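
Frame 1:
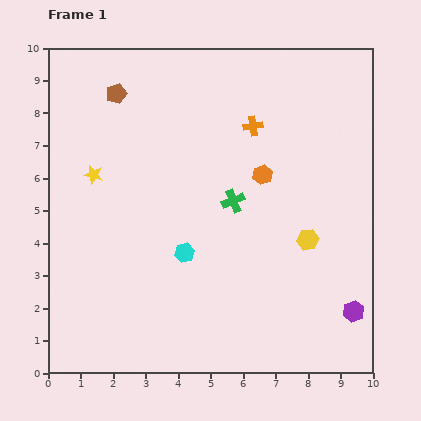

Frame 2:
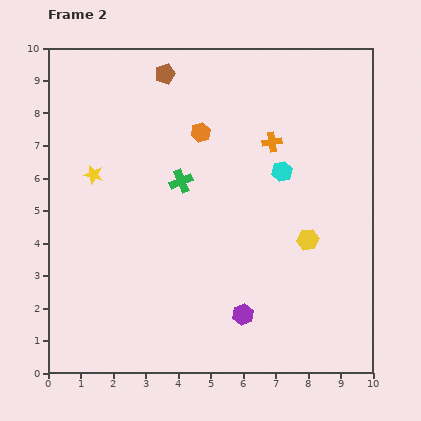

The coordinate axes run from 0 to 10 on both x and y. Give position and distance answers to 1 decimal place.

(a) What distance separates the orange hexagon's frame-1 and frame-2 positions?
2.3

The orange hexagon moved from (6.6, 6.1) to (4.7, 7.4), a distance of √(1.9² + 1.3²) ≈ 2.3.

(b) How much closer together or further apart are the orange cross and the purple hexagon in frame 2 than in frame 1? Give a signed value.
-1.1

Distance in frame 1: 6.5. Distance in frame 2: 5.4.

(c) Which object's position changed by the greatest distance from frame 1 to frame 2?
the cyan hexagon

(moved 3.9; next 3.4)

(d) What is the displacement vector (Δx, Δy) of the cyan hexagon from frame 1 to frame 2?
(3.0, 2.5)

The cyan hexagon was at (4.2, 3.7) in frame 1 and (7.2, 6.2) in frame 2.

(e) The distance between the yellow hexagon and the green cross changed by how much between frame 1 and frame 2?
+1.7

Distance in frame 1: 2.6. Distance in frame 2: 4.3.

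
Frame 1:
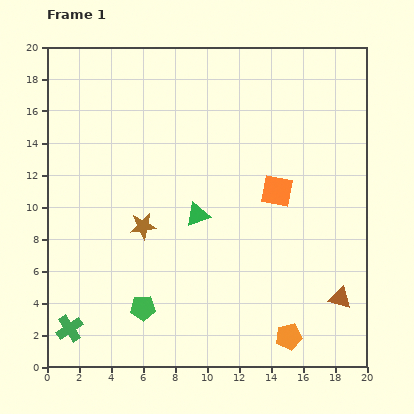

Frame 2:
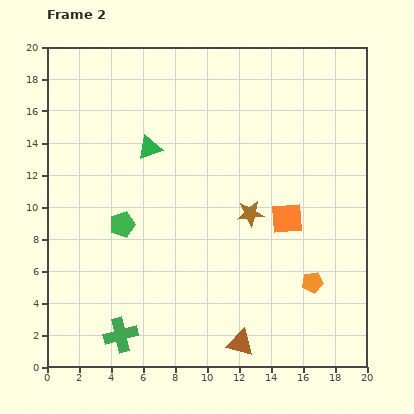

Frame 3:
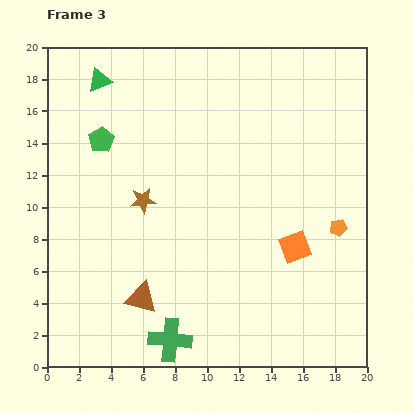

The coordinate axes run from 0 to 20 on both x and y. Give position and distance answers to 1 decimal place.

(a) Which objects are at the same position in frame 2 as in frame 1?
none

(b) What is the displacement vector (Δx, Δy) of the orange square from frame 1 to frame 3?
(1.1, -3.5)

The orange square was at (14.4, 11.0) in frame 1 and (15.5, 7.5) in frame 3.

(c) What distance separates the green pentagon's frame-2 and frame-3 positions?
5.5

The green pentagon moved from (4.7, 8.9) to (3.4, 14.2), a distance of √(1.3² + 5.3²) ≈ 5.5.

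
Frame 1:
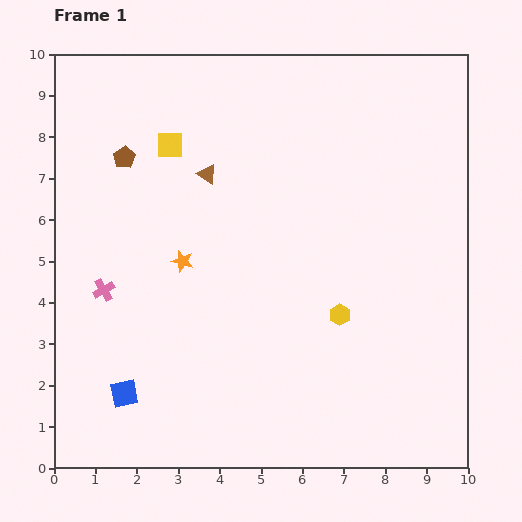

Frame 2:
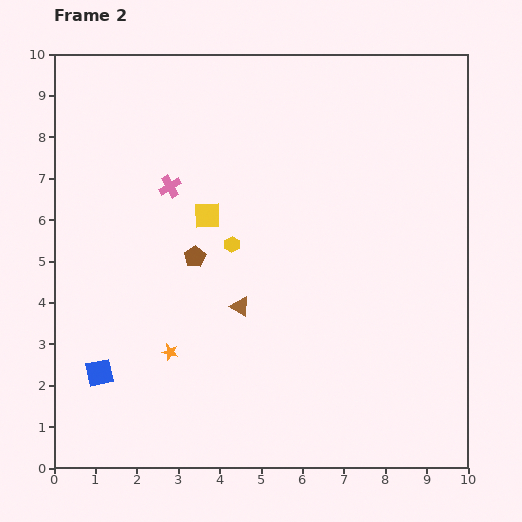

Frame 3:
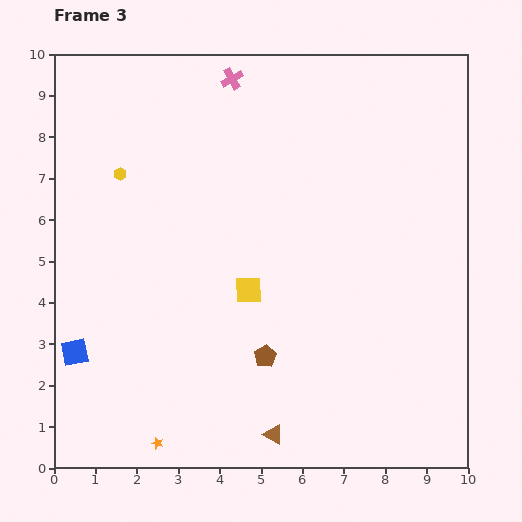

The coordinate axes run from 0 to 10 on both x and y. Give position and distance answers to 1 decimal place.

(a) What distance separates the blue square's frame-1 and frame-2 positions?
0.8

The blue square moved from (1.7, 1.8) to (1.1, 2.3), a distance of √(0.6² + 0.5²) ≈ 0.8.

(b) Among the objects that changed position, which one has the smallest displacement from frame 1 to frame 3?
the blue square

(moved 1.6)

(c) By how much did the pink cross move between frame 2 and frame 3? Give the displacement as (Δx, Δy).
(1.5, 2.6)

The pink cross was at (2.8, 6.8) in frame 2 and (4.3, 9.4) in frame 3.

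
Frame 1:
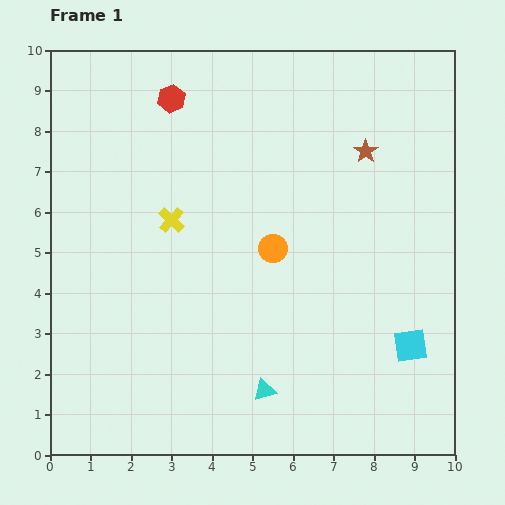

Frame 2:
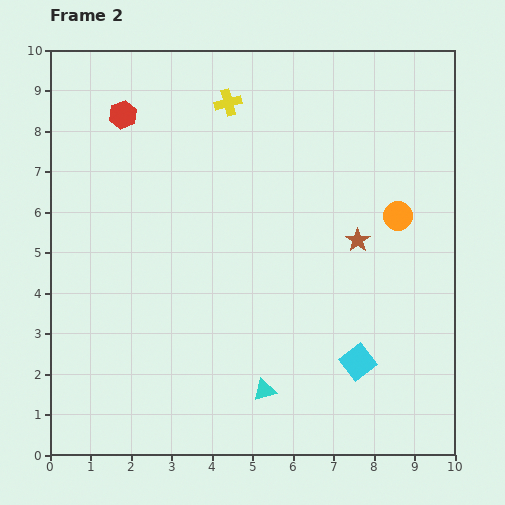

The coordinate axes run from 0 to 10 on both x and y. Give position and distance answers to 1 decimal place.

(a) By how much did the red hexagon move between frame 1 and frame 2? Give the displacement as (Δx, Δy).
(-1.2, -0.4)

The red hexagon was at (3.0, 8.8) in frame 1 and (1.8, 8.4) in frame 2.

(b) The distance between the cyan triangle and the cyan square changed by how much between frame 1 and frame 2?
-1.4

Distance in frame 1: 3.8. Distance in frame 2: 2.4.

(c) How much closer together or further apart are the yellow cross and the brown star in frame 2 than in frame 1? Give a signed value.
-0.4

Distance in frame 1: 5.1. Distance in frame 2: 4.7.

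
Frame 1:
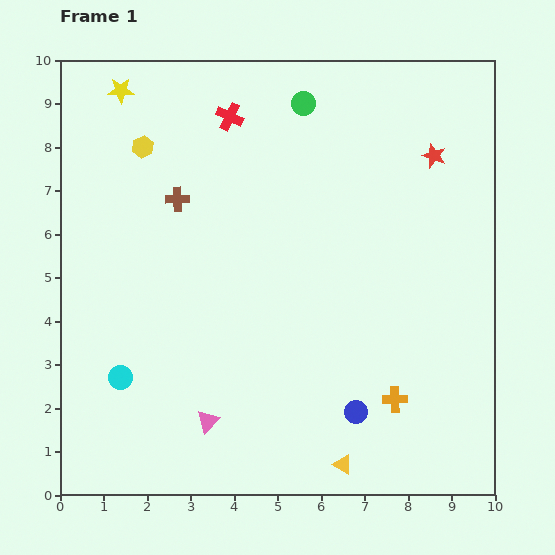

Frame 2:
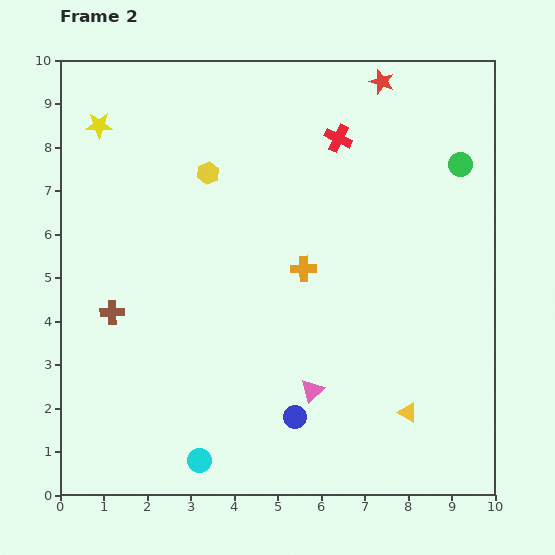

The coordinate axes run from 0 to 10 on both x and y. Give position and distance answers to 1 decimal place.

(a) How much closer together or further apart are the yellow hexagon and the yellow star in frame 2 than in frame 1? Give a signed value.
+1.3

Distance in frame 1: 1.4. Distance in frame 2: 2.7.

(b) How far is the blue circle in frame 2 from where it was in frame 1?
1.4

The blue circle moved from (6.8, 1.9) to (5.4, 1.8), a distance of √(1.4² + 0.1²) ≈ 1.4.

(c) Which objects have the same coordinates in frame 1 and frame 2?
none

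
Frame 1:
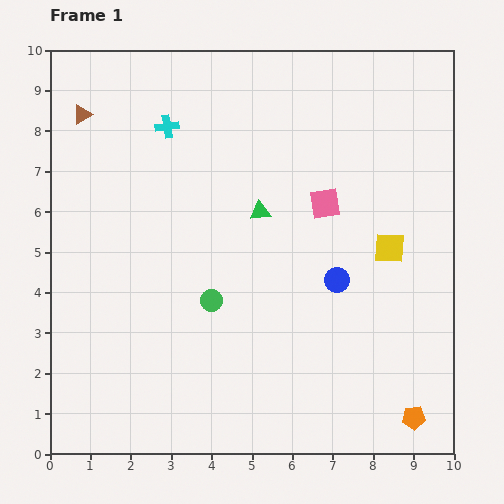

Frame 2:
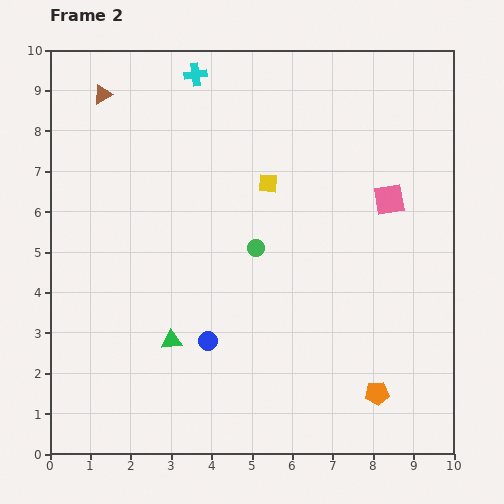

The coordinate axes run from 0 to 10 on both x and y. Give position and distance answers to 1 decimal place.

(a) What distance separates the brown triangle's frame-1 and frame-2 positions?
0.7

The brown triangle moved from (0.8, 8.4) to (1.3, 8.9), a distance of √(0.5² + 0.5²) ≈ 0.7.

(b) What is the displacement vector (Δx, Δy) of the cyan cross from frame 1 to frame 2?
(0.7, 1.3)

The cyan cross was at (2.9, 8.1) in frame 1 and (3.6, 9.4) in frame 2.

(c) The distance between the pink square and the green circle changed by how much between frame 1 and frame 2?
-0.2

Distance in frame 1: 3.7. Distance in frame 2: 3.5.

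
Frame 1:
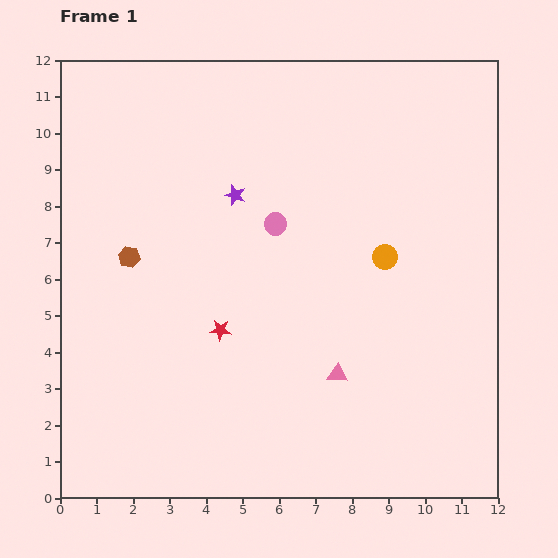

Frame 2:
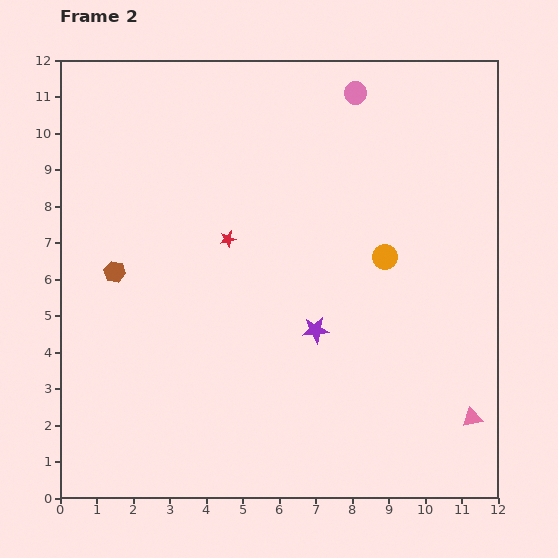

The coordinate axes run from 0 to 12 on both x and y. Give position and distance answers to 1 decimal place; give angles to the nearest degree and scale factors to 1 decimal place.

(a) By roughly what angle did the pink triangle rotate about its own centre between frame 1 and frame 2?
18° counter-clockwise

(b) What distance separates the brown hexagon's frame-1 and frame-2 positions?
0.6

The brown hexagon moved from (1.9, 6.6) to (1.5, 6.2), a distance of √(0.4² + 0.4²) ≈ 0.6.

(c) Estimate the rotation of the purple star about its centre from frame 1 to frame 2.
24° counter-clockwise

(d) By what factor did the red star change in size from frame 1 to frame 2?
0.8×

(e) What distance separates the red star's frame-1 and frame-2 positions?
2.5

The red star moved from (4.4, 4.6) to (4.6, 7.1), a distance of √(0.2² + 2.5²) ≈ 2.5.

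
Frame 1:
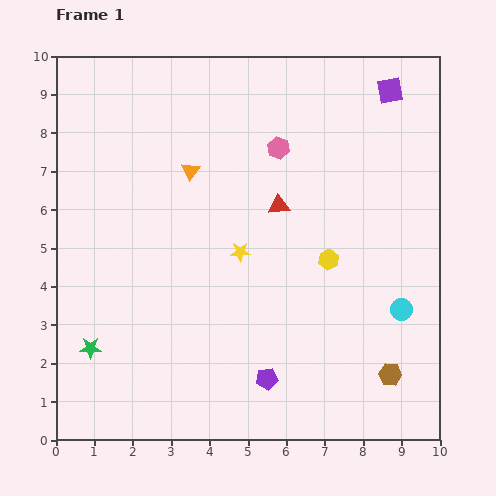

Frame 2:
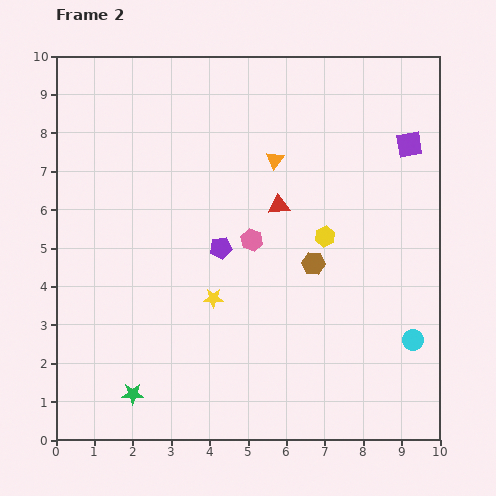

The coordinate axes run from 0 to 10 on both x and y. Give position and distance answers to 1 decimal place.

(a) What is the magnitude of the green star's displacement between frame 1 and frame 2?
1.6

The green star moved from (0.9, 2.4) to (2.0, 1.2), a distance of √(1.1² + 1.2²) ≈ 1.6.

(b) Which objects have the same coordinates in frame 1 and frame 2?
the red triangle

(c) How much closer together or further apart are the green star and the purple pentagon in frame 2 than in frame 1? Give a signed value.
-0.3

Distance in frame 1: 4.7. Distance in frame 2: 4.4.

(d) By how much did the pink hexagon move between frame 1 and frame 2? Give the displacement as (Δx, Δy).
(-0.7, -2.4)

The pink hexagon was at (5.8, 7.6) in frame 1 and (5.1, 5.2) in frame 2.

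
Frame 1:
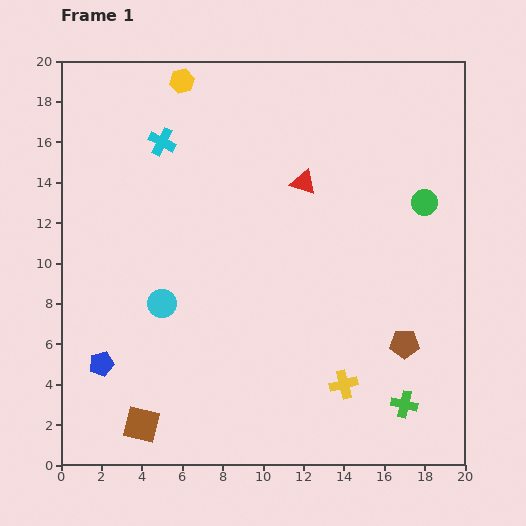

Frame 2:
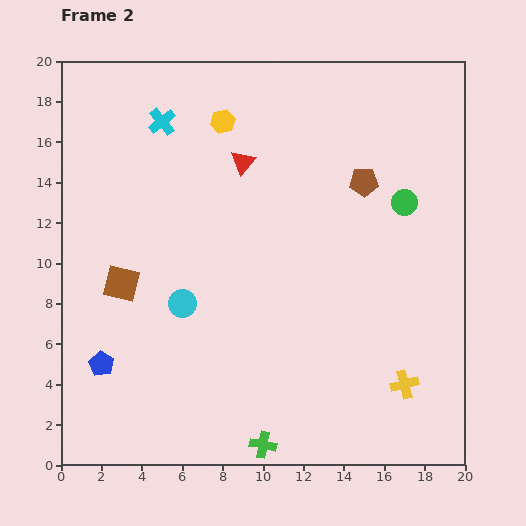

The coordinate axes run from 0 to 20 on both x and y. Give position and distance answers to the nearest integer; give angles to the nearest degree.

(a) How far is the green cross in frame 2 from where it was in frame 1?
7

The green cross moved from (17, 3) to (10, 1), a distance of √(7² + 2²) ≈ 7.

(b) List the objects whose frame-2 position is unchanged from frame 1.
the blue pentagon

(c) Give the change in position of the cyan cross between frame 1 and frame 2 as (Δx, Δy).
(0, 1)

The cyan cross was at (5, 16) in frame 1 and (5, 17) in frame 2.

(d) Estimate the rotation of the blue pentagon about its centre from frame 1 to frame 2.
26° counter-clockwise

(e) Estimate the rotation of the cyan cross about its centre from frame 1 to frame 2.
25° clockwise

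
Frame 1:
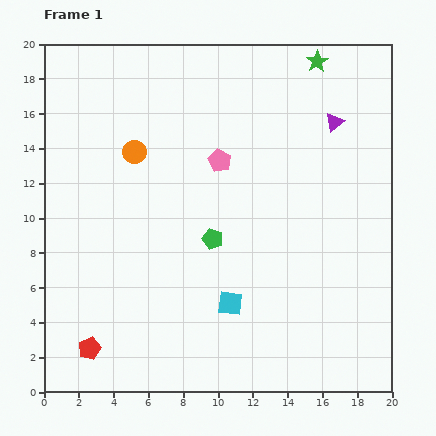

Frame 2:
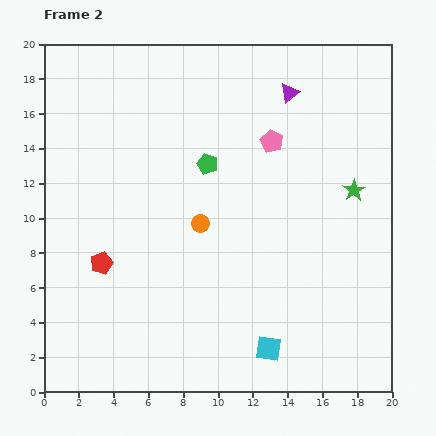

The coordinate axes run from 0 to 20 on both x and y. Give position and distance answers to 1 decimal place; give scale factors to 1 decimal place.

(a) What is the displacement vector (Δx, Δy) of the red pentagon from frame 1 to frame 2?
(0.7, 4.9)

The red pentagon was at (2.6, 2.5) in frame 1 and (3.3, 7.4) in frame 2.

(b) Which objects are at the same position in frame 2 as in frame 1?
none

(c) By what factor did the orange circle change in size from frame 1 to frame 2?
0.8×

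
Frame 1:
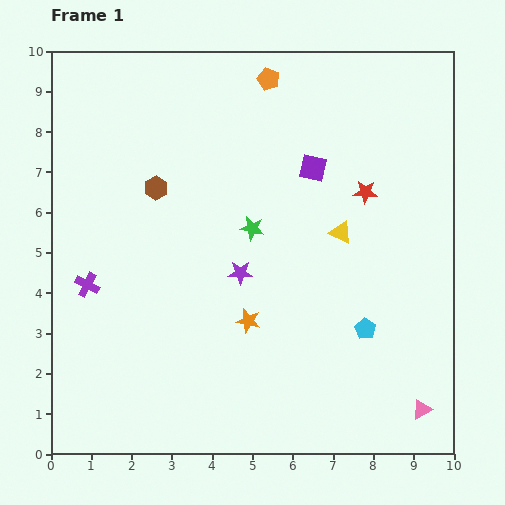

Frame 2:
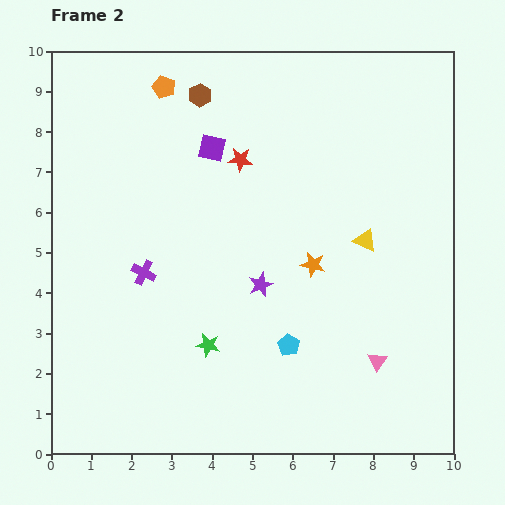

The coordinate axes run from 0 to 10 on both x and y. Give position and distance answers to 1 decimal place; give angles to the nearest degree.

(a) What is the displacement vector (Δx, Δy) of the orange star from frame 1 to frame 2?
(1.6, 1.4)

The orange star was at (4.9, 3.3) in frame 1 and (6.5, 4.7) in frame 2.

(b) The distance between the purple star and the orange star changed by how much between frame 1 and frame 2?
+0.2

Distance in frame 1: 1.2. Distance in frame 2: 1.4.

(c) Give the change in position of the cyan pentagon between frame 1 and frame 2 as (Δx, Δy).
(-1.9, -0.4)

The cyan pentagon was at (7.8, 3.1) in frame 1 and (5.9, 2.7) in frame 2.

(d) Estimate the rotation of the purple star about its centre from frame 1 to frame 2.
22° counter-clockwise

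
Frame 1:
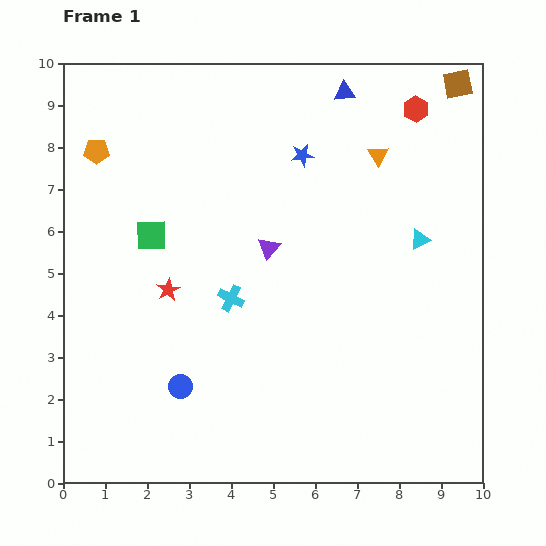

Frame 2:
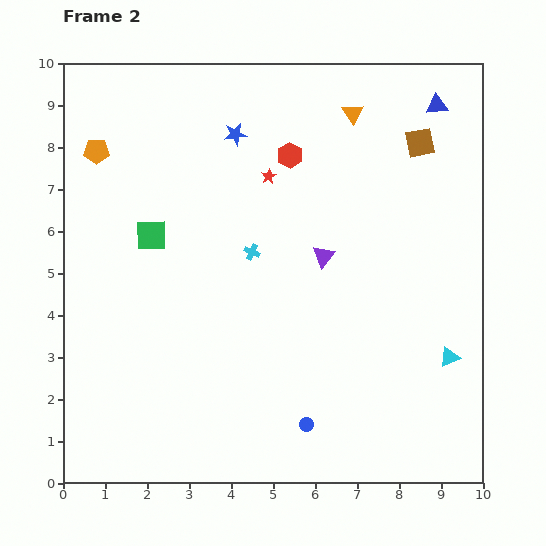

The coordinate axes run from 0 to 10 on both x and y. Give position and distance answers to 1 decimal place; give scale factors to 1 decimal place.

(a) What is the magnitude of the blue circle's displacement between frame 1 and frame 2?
3.1

The blue circle moved from (2.8, 2.3) to (5.8, 1.4), a distance of √(3.0² + 0.9²) ≈ 3.1.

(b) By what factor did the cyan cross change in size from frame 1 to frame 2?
0.6×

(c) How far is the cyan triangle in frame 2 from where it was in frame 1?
2.9

The cyan triangle moved from (8.5, 5.8) to (9.2, 3.0), a distance of √(0.7² + 2.8²) ≈ 2.9.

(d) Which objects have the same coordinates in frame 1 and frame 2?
the orange pentagon, the green square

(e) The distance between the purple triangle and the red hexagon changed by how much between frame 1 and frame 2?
-2.3

Distance in frame 1: 4.8. Distance in frame 2: 2.5.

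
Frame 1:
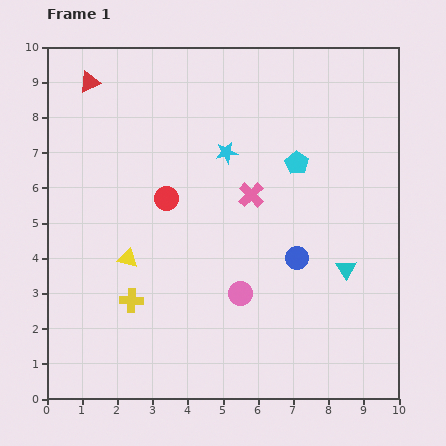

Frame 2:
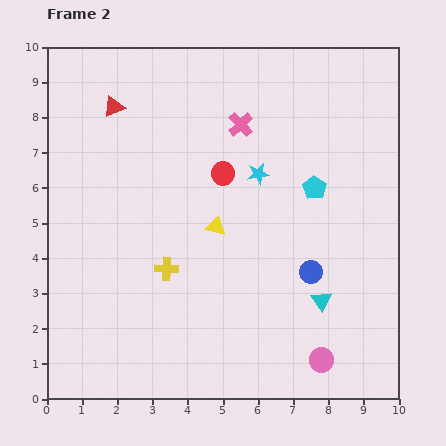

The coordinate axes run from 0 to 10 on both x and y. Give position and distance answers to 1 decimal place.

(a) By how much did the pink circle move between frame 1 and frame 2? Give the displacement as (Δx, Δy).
(2.3, -1.9)

The pink circle was at (5.5, 3.0) in frame 1 and (7.8, 1.1) in frame 2.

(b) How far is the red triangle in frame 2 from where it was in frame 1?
1.0

The red triangle moved from (1.2, 9.0) to (1.9, 8.3), a distance of √(0.7² + 0.7²) ≈ 1.0.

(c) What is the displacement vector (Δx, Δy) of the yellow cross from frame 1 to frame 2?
(1.0, 0.9)

The yellow cross was at (2.4, 2.8) in frame 1 and (3.4, 3.7) in frame 2.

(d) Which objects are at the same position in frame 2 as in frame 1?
none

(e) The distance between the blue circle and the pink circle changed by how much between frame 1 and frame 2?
+0.6

Distance in frame 1: 1.9. Distance in frame 2: 2.5.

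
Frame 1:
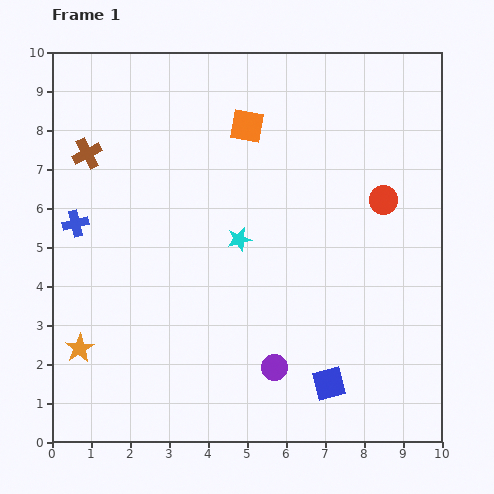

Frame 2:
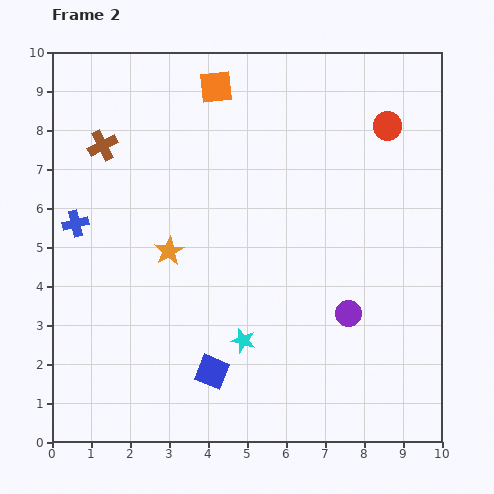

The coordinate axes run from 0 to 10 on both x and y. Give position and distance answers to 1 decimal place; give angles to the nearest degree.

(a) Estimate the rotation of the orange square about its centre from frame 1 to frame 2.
16° counter-clockwise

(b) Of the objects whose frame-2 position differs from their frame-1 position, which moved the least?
the brown cross

(moved 0.4)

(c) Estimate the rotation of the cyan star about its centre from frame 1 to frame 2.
30° clockwise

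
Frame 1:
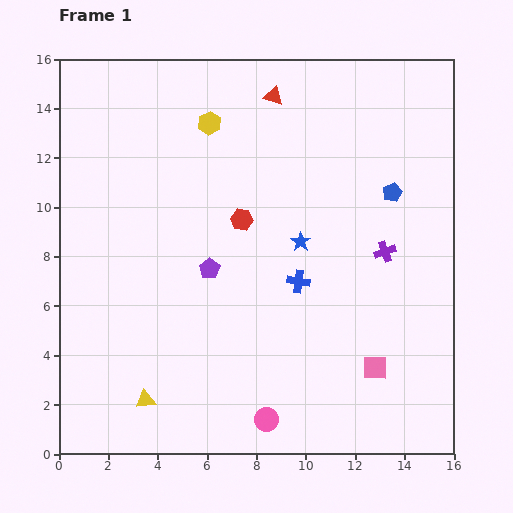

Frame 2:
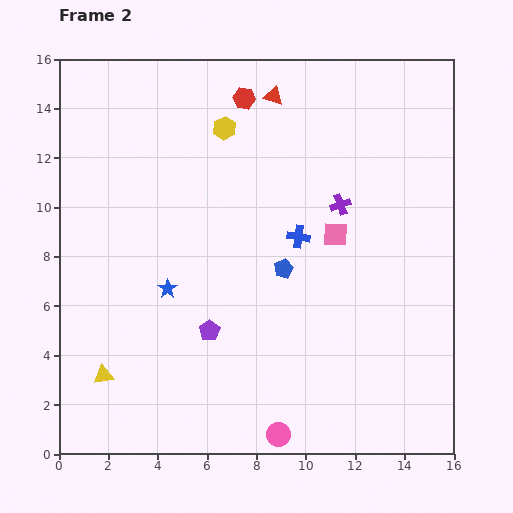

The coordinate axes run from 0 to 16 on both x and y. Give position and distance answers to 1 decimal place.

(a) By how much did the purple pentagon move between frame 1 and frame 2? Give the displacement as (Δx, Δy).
(0.0, -2.5)

The purple pentagon was at (6.1, 7.5) in frame 1 and (6.1, 5.0) in frame 2.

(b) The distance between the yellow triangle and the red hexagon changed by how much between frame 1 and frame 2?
+4.3

Distance in frame 1: 8.3. Distance in frame 2: 12.6.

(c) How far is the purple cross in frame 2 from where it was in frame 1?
2.6

The purple cross moved from (13.2, 8.2) to (11.4, 10.1), a distance of √(1.8² + 1.9²) ≈ 2.6.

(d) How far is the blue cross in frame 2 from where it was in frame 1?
1.8

The blue cross moved from (9.7, 7.0) to (9.7, 8.8), a distance of √(0.0² + 1.8²) ≈ 1.8.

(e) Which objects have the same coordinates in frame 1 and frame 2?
the red triangle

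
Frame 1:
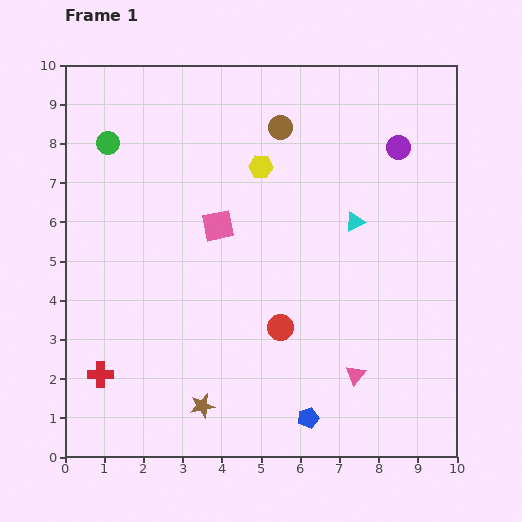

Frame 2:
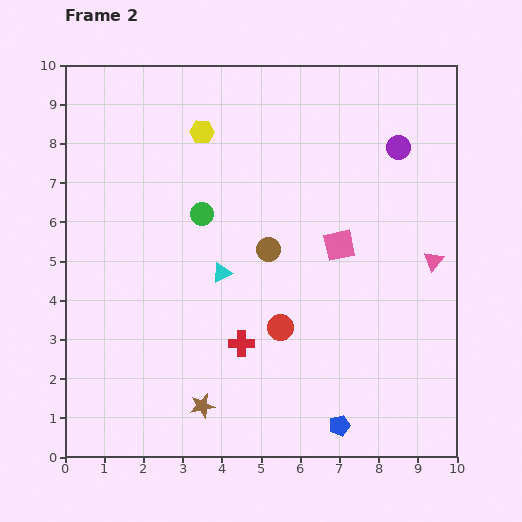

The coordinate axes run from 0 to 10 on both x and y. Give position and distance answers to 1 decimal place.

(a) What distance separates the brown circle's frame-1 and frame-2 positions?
3.1

The brown circle moved from (5.5, 8.4) to (5.2, 5.3), a distance of √(0.3² + 3.1²) ≈ 3.1.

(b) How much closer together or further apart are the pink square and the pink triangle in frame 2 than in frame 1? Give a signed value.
-2.8

Distance in frame 1: 5.2. Distance in frame 2: 2.4.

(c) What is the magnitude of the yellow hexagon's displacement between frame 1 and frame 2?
1.7

The yellow hexagon moved from (5.0, 7.4) to (3.5, 8.3), a distance of √(1.5² + 0.9²) ≈ 1.7.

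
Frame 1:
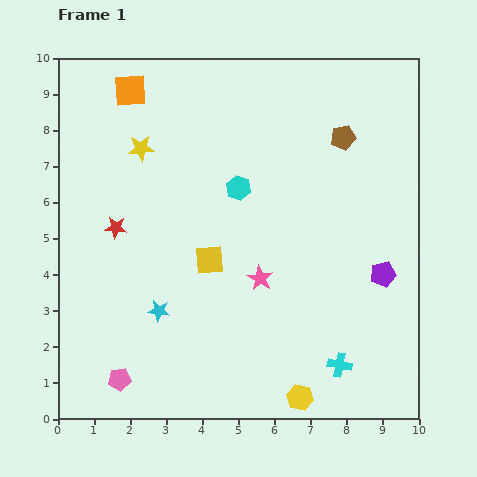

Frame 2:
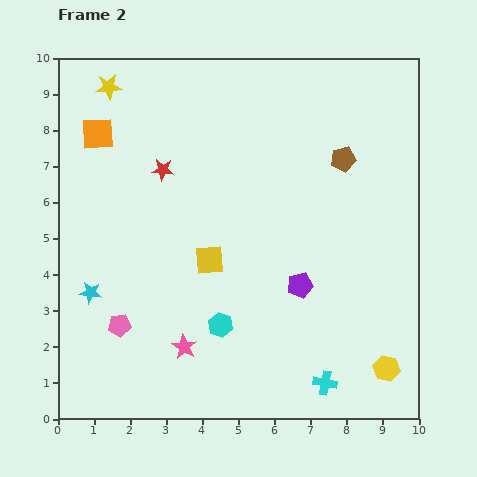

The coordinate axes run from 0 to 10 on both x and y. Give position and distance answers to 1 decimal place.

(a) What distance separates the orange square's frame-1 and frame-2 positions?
1.5

The orange square moved from (2.0, 9.1) to (1.1, 7.9), a distance of √(0.9² + 1.2²) ≈ 1.5.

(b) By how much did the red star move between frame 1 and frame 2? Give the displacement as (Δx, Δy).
(1.3, 1.6)

The red star was at (1.6, 5.3) in frame 1 and (2.9, 6.9) in frame 2.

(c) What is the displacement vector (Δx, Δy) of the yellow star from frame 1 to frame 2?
(-0.9, 1.7)

The yellow star was at (2.3, 7.5) in frame 1 and (1.4, 9.2) in frame 2.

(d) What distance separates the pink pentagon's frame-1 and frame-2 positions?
1.5

The pink pentagon moved from (1.7, 1.1) to (1.7, 2.6), a distance of √(0.0² + 1.5²) ≈ 1.5.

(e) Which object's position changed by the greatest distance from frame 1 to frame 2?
the cyan hexagon

(moved 3.8; next 2.8)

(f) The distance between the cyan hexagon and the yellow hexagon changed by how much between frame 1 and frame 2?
-1.2

Distance in frame 1: 6.0. Distance in frame 2: 4.8.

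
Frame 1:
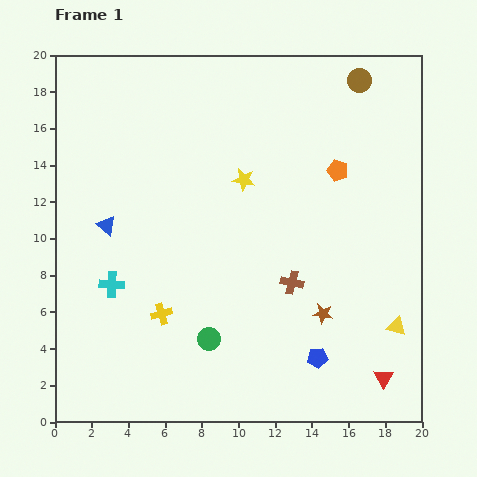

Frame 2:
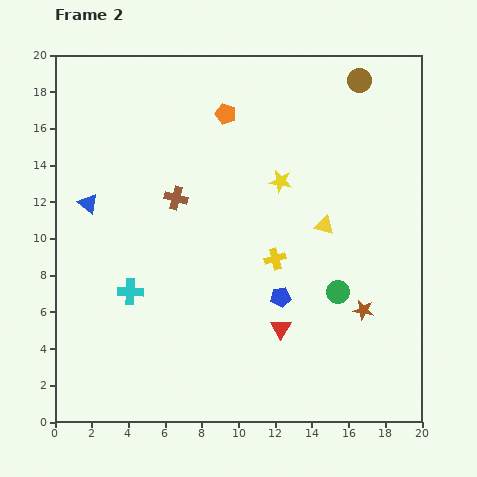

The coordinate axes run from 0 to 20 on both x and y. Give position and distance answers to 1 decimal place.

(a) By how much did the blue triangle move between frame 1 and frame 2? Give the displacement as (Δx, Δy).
(-1.0, 1.2)

The blue triangle was at (2.8, 10.7) in frame 1 and (1.8, 11.9) in frame 2.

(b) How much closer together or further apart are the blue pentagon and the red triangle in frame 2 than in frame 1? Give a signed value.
-2.1

Distance in frame 1: 3.8. Distance in frame 2: 1.7.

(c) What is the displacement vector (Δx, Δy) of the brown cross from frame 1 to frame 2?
(-6.3, 4.6)

The brown cross was at (12.9, 7.6) in frame 1 and (6.6, 12.2) in frame 2.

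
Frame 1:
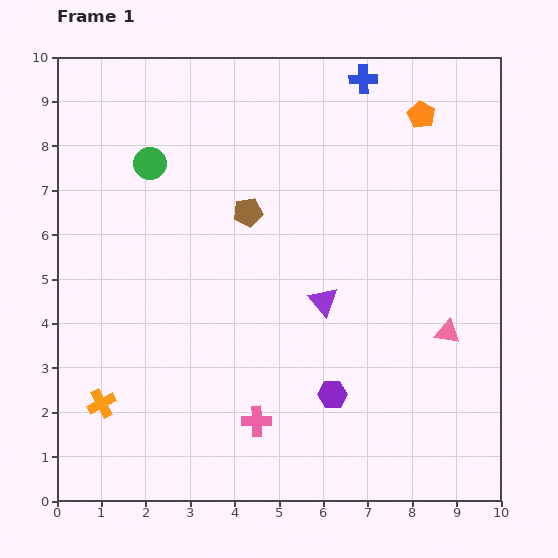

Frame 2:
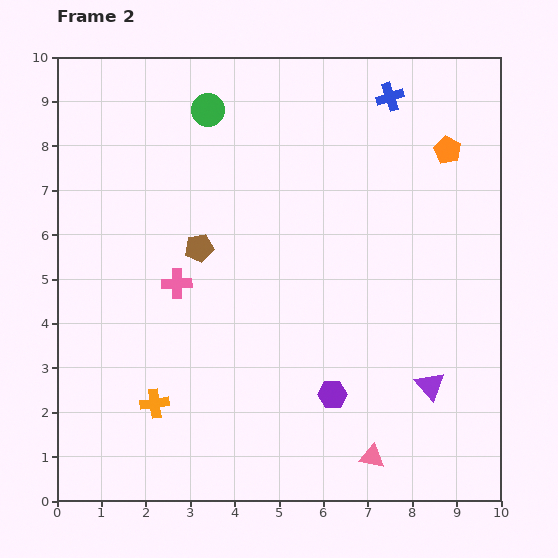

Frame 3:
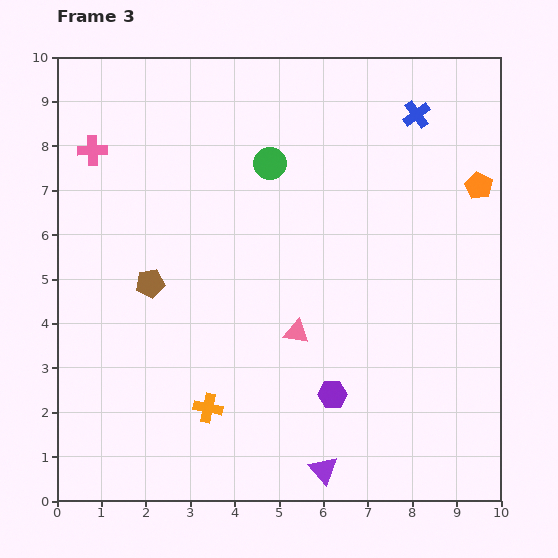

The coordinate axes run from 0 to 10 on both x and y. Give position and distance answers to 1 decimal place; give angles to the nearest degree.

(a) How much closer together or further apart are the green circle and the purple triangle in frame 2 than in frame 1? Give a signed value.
+3.0

Distance in frame 1: 5.0. Distance in frame 2: 8.0.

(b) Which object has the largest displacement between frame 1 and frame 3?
the pink cross

(moved 7.1; next 3.8)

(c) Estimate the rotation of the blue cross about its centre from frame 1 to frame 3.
34° counter-clockwise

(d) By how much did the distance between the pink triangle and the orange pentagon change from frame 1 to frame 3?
+0.4

Distance in frame 1: 4.9. Distance in frame 3: 5.3.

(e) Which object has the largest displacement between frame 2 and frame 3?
the pink cross

(moved 3.6; next 3.3)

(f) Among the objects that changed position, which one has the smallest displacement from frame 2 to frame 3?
the blue cross

(moved 0.7)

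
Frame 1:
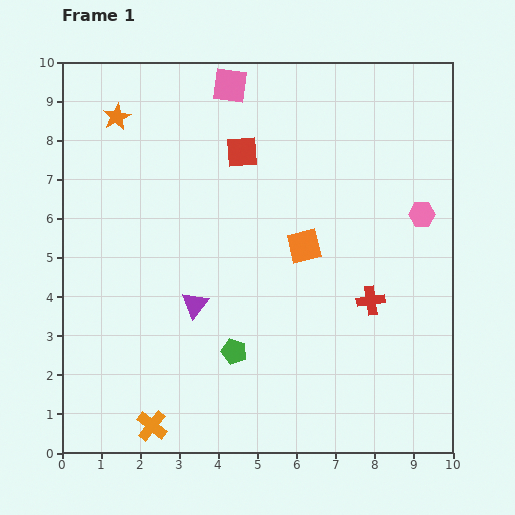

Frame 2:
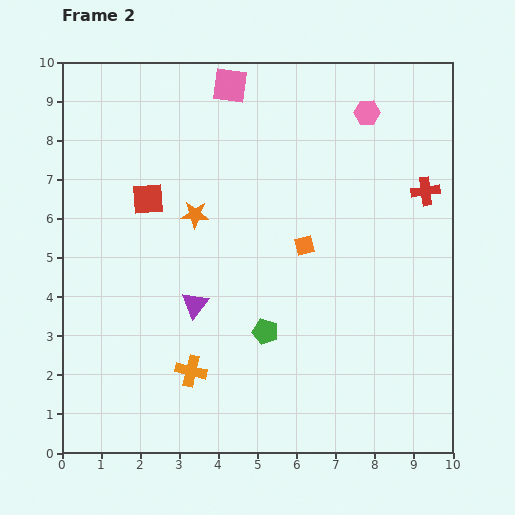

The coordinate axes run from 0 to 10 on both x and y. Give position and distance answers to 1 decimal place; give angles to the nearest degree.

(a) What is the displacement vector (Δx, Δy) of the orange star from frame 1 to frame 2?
(2.0, -2.5)

The orange star was at (1.4, 8.6) in frame 1 and (3.4, 6.1) in frame 2.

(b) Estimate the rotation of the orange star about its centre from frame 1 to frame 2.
30° clockwise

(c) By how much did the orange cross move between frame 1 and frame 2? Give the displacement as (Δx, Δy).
(1.0, 1.4)

The orange cross was at (2.3, 0.7) in frame 1 and (3.3, 2.1) in frame 2.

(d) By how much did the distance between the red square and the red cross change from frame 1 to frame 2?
+2.1

Distance in frame 1: 5.0. Distance in frame 2: 7.1.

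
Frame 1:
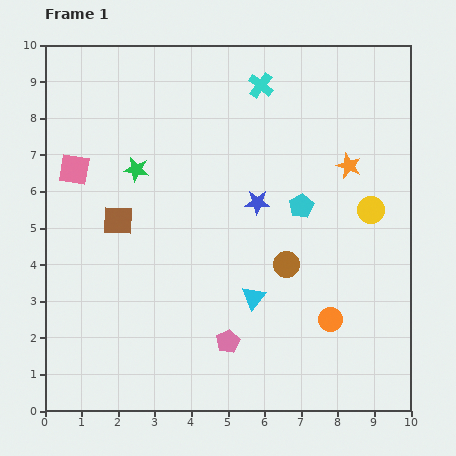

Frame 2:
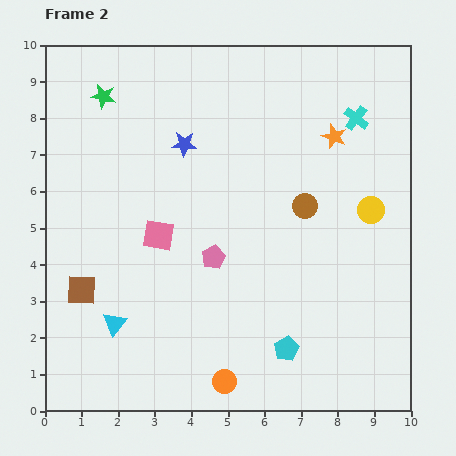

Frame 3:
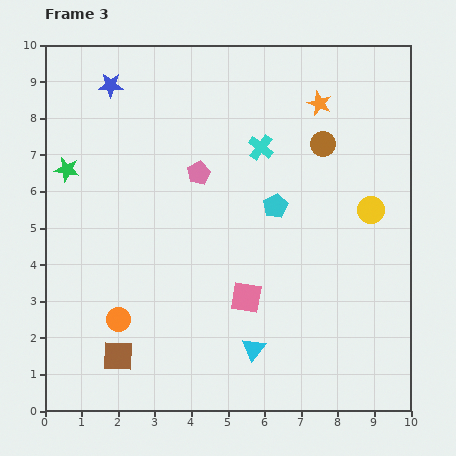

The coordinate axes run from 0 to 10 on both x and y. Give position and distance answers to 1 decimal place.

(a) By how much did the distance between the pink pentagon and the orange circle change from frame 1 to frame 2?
+0.5

Distance in frame 1: 2.9. Distance in frame 2: 3.4.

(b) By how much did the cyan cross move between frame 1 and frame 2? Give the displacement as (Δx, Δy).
(2.6, -0.9)

The cyan cross was at (5.9, 8.9) in frame 1 and (8.5, 8.0) in frame 2.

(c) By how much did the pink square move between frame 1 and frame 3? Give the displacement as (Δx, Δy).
(4.7, -3.5)

The pink square was at (0.8, 6.6) in frame 1 and (5.5, 3.1) in frame 3.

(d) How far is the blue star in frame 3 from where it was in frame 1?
5.1

The blue star moved from (5.8, 5.7) to (1.8, 8.9), a distance of √(4.0² + 3.2²) ≈ 5.1.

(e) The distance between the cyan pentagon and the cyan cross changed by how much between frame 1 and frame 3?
-1.9

Distance in frame 1: 3.5. Distance in frame 3: 1.6.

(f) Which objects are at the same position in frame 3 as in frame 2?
the yellow circle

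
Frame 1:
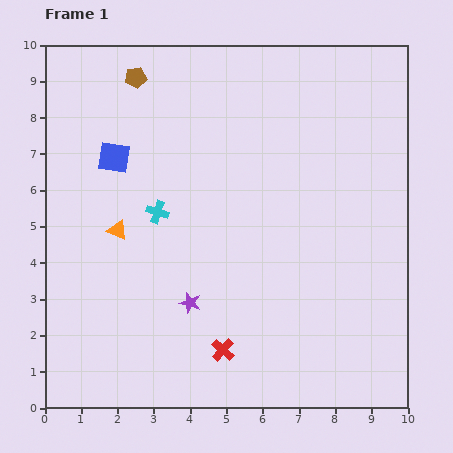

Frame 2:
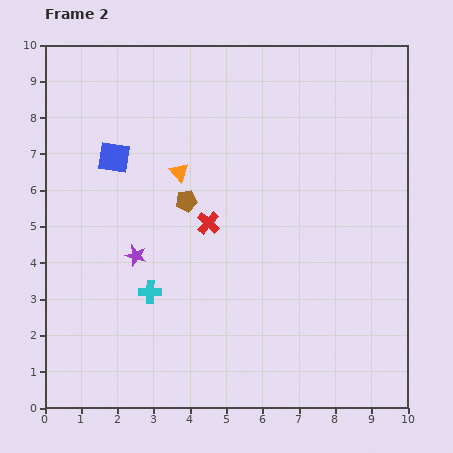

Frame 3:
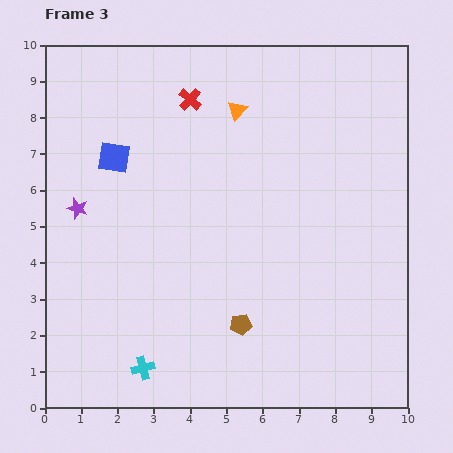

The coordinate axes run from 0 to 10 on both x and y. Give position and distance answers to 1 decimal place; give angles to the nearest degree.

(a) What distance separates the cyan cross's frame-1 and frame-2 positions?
2.2

The cyan cross moved from (3.1, 5.4) to (2.9, 3.2), a distance of √(0.2² + 2.2²) ≈ 2.2.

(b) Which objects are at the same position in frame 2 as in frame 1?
the blue square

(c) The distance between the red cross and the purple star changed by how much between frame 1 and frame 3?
+2.7

Distance in frame 1: 1.6. Distance in frame 3: 4.3.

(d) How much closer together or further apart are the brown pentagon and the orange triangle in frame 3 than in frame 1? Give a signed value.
+1.7

Distance in frame 1: 4.2. Distance in frame 3: 5.9.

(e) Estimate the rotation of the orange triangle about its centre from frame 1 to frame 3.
50° clockwise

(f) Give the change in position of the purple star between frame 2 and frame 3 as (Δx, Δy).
(-1.6, 1.3)

The purple star was at (2.5, 4.2) in frame 2 and (0.9, 5.5) in frame 3.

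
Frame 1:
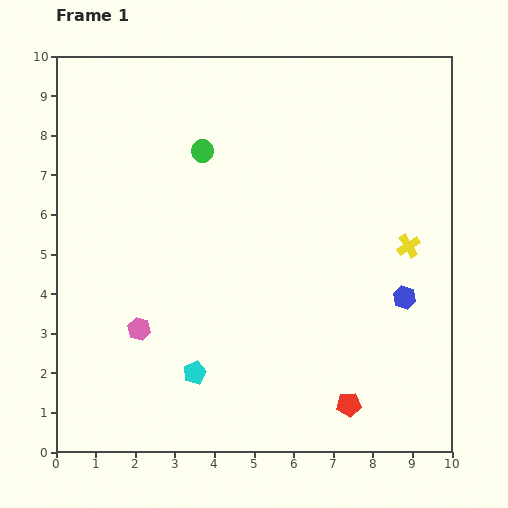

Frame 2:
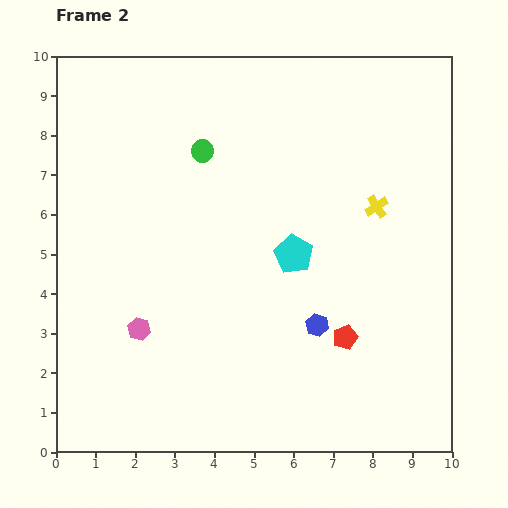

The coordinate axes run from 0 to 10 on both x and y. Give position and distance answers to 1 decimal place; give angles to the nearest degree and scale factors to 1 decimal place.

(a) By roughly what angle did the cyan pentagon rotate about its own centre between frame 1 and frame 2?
21° counter-clockwise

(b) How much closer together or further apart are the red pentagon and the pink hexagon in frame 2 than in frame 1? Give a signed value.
-0.4

Distance in frame 1: 5.6. Distance in frame 2: 5.2.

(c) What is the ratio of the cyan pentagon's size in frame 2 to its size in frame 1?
1.7×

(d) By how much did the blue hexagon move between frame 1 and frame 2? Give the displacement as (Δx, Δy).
(-2.2, -0.7)

The blue hexagon was at (8.8, 3.9) in frame 1 and (6.6, 3.2) in frame 2.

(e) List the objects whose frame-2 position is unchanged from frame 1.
the green circle, the pink hexagon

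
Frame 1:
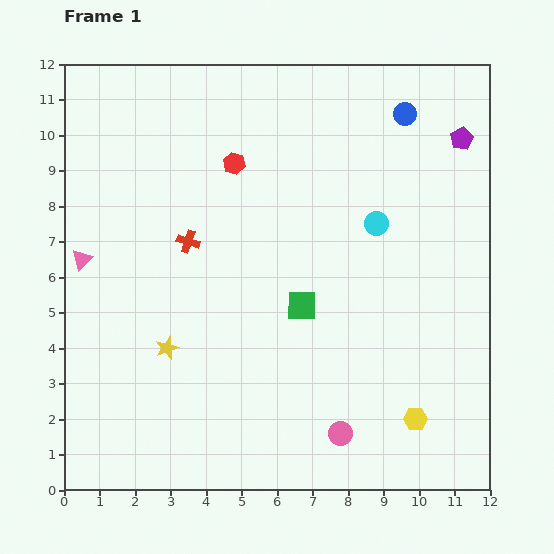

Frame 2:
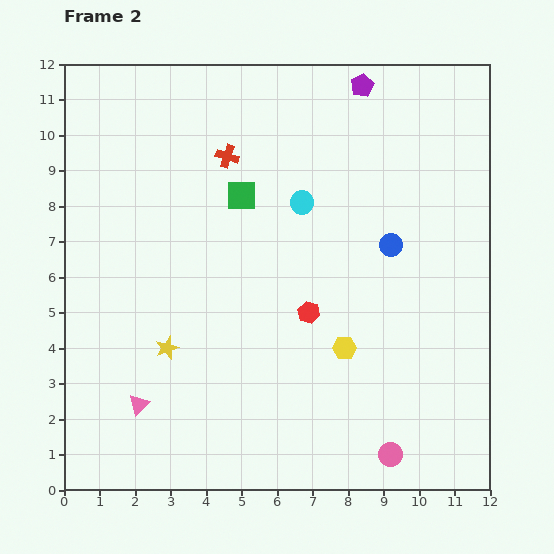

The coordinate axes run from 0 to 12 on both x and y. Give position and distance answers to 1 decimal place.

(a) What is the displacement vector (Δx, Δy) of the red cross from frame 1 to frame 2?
(1.1, 2.4)

The red cross was at (3.5, 7.0) in frame 1 and (4.6, 9.4) in frame 2.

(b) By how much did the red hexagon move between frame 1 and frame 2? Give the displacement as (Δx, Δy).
(2.1, -4.2)

The red hexagon was at (4.8, 9.2) in frame 1 and (6.9, 5.0) in frame 2.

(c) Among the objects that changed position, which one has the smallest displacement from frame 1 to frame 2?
the pink circle

(moved 1.5)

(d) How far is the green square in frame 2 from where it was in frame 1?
3.5

The green square moved from (6.7, 5.2) to (5.0, 8.3), a distance of √(1.7² + 3.1²) ≈ 3.5.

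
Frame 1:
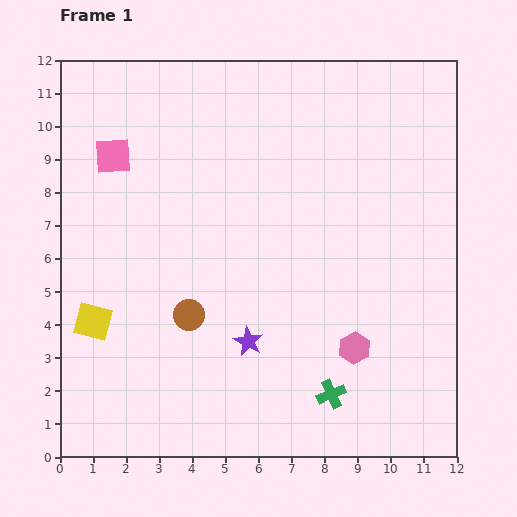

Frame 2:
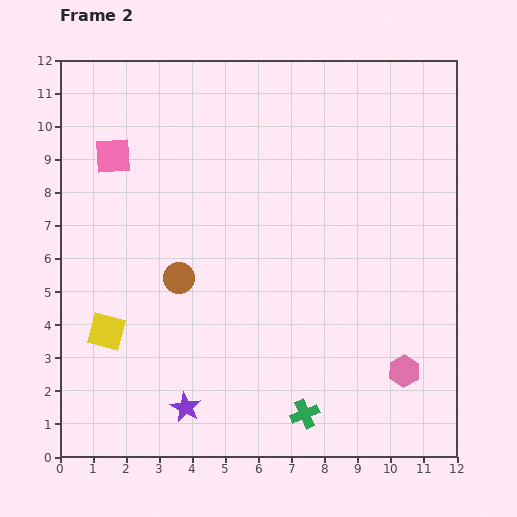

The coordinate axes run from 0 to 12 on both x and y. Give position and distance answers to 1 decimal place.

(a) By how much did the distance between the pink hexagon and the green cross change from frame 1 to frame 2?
+1.7

Distance in frame 1: 1.6. Distance in frame 2: 3.3.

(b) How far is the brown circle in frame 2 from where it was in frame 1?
1.1

The brown circle moved from (3.9, 4.3) to (3.6, 5.4), a distance of √(0.3² + 1.1²) ≈ 1.1.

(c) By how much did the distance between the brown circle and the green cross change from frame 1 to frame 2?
+0.7

Distance in frame 1: 4.9. Distance in frame 2: 5.6.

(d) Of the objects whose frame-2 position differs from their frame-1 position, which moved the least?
the yellow square

(moved 0.5)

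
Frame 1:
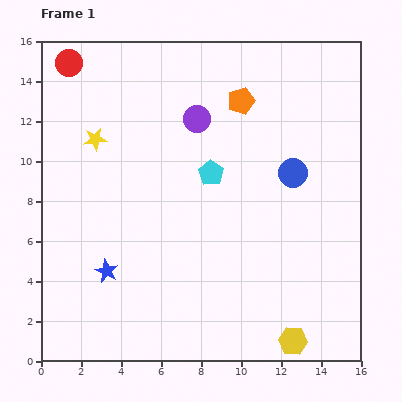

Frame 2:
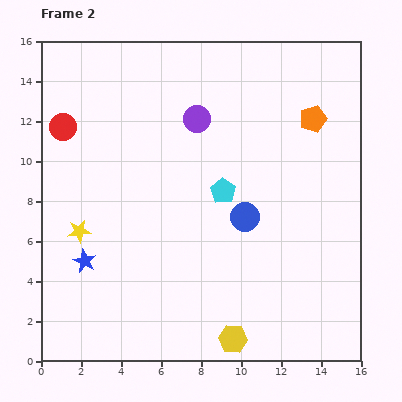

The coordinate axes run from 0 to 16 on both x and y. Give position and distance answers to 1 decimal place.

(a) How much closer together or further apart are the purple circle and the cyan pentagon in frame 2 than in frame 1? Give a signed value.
+1.0

Distance in frame 1: 2.8. Distance in frame 2: 3.8.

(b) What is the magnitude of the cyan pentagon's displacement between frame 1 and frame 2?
1.1

The cyan pentagon moved from (8.5, 9.4) to (9.1, 8.5), a distance of √(0.6² + 0.9²) ≈ 1.1.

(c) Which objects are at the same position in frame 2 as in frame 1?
the purple circle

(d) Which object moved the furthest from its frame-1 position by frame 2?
the yellow star

(moved 4.7; next 3.7)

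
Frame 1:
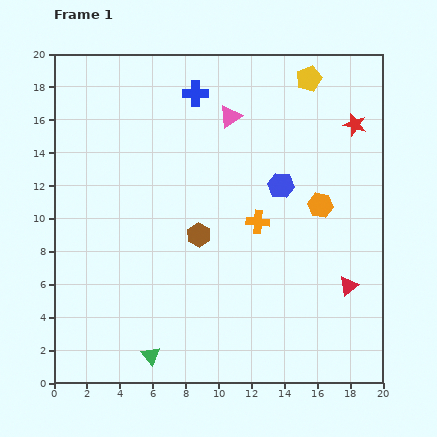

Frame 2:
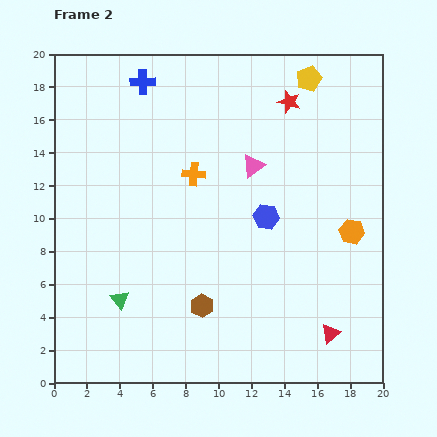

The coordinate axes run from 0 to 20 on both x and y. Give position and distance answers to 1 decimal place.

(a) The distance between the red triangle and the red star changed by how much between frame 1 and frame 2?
+4.5

Distance in frame 1: 9.8. Distance in frame 2: 14.3.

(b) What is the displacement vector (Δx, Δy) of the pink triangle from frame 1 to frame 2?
(1.4, -3.0)

The pink triangle was at (10.7, 16.2) in frame 1 and (12.1, 13.2) in frame 2.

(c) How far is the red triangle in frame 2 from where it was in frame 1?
3.1

The red triangle moved from (17.9, 5.9) to (16.8, 3.0), a distance of √(1.1² + 2.9²) ≈ 3.1.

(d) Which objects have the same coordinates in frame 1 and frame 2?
the yellow pentagon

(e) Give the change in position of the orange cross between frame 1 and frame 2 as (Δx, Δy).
(-3.9, 2.9)

The orange cross was at (12.4, 9.8) in frame 1 and (8.5, 12.7) in frame 2.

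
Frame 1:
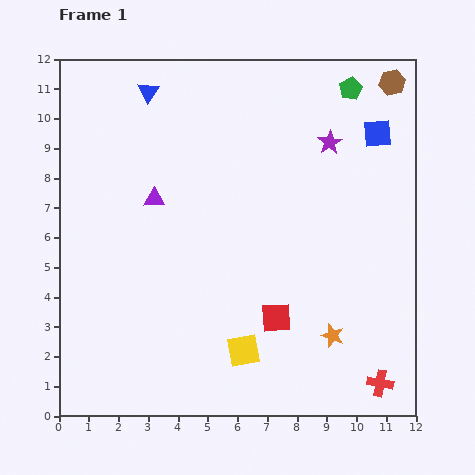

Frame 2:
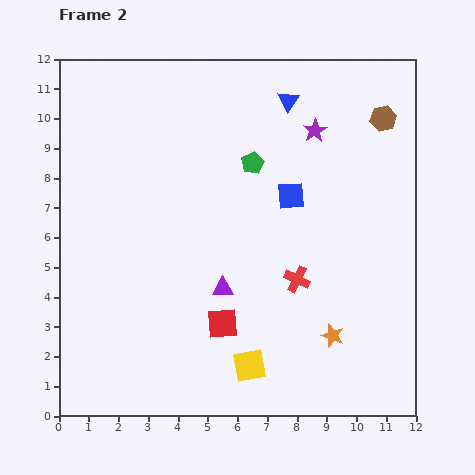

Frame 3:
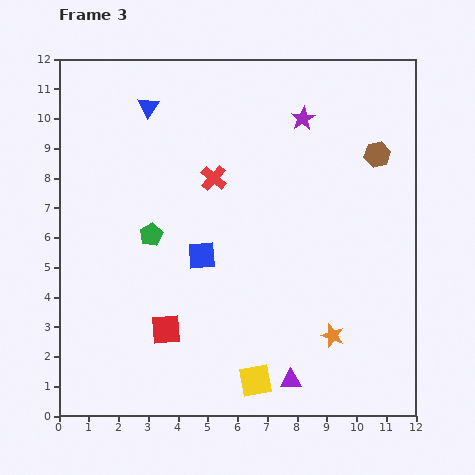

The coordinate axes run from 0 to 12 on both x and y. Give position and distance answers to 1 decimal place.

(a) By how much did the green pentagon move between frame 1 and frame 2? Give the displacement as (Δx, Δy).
(-3.3, -2.5)

The green pentagon was at (9.8, 11.0) in frame 1 and (6.5, 8.5) in frame 2.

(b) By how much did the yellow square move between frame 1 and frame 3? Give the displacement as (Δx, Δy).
(0.4, -1.0)

The yellow square was at (6.2, 2.2) in frame 1 and (6.6, 1.2) in frame 3.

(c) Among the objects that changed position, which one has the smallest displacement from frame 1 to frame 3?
the blue triangle

(moved 0.5)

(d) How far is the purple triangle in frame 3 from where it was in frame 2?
3.9

The purple triangle moved from (5.5, 4.3) to (7.8, 1.2), a distance of √(2.3² + 3.1²) ≈ 3.9.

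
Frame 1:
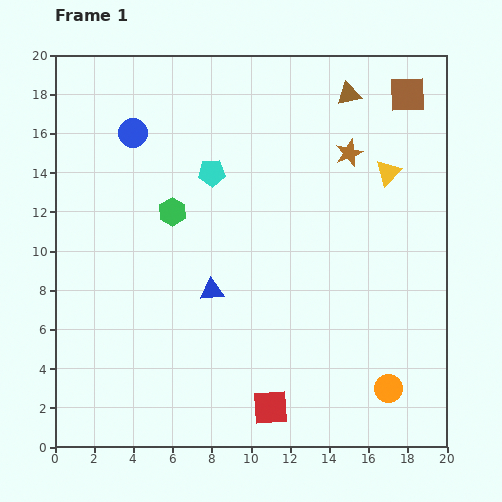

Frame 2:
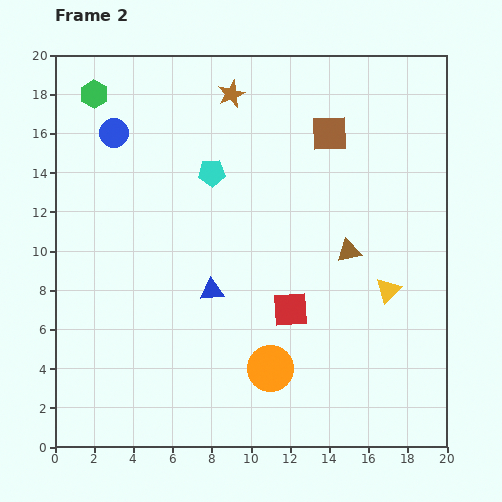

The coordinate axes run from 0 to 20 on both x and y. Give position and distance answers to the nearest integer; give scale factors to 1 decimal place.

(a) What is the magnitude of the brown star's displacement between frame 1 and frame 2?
7

The brown star moved from (15, 15) to (9, 18), a distance of √(6² + 3²) ≈ 7.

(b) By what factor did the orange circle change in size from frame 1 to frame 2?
1.6×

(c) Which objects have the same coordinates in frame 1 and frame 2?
the blue triangle, the cyan pentagon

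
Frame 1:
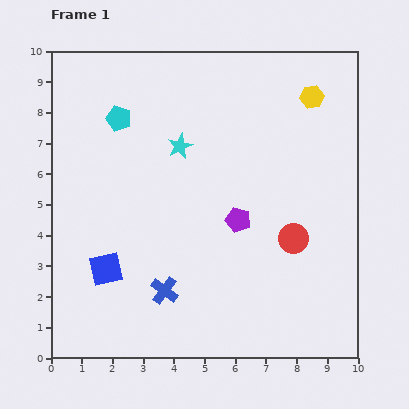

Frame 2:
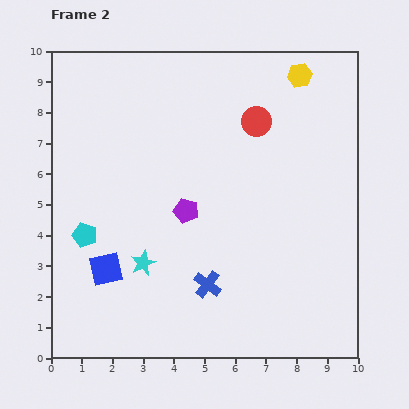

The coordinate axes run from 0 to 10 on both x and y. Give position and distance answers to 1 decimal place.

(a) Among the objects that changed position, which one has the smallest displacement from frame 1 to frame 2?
the yellow hexagon

(moved 0.8)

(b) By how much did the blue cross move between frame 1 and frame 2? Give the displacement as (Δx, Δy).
(1.4, 0.2)

The blue cross was at (3.7, 2.2) in frame 1 and (5.1, 2.4) in frame 2.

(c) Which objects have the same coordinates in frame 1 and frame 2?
the blue square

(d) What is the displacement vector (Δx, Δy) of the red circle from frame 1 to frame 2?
(-1.2, 3.8)

The red circle was at (7.9, 3.9) in frame 1 and (6.7, 7.7) in frame 2.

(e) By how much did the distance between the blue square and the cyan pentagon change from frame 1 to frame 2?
-3.6

Distance in frame 1: 4.9. Distance in frame 2: 1.3.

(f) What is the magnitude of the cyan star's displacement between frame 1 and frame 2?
4.0

The cyan star moved from (4.2, 6.9) to (3.0, 3.1), a distance of √(1.2² + 3.8²) ≈ 4.0.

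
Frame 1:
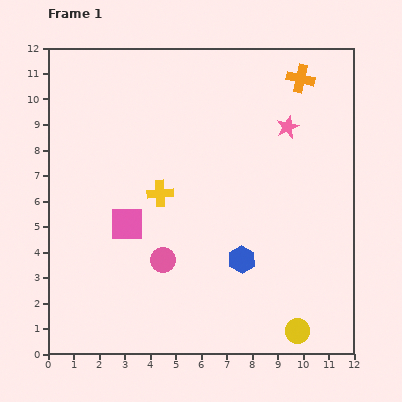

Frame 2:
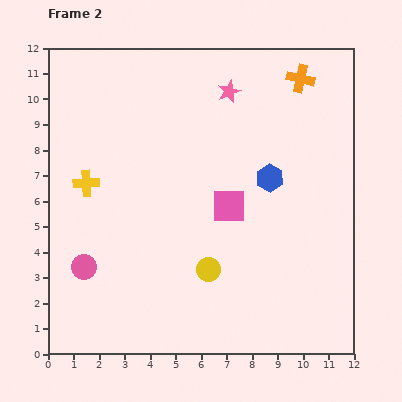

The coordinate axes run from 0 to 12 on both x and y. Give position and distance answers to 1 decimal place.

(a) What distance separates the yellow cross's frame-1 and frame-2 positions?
2.9

The yellow cross moved from (4.4, 6.3) to (1.5, 6.7), a distance of √(2.9² + 0.4²) ≈ 2.9.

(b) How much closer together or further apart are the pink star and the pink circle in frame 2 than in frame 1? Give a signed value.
+1.8

Distance in frame 1: 7.1. Distance in frame 2: 8.9.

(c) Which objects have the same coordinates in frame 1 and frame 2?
the orange cross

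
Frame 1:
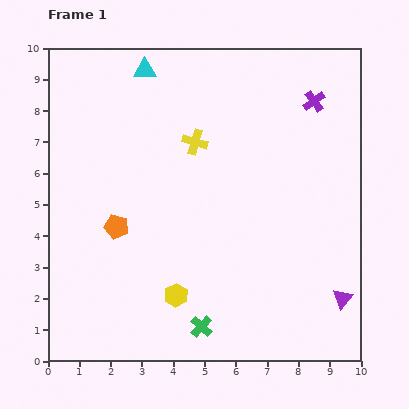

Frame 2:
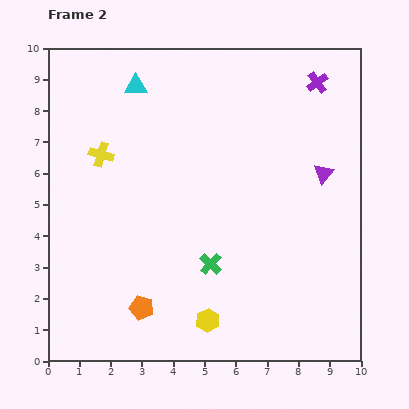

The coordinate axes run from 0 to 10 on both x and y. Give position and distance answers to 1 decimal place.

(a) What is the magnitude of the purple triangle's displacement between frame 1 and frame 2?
4.0

The purple triangle moved from (9.4, 2.0) to (8.8, 6.0), a distance of √(0.6² + 4.0²) ≈ 4.0.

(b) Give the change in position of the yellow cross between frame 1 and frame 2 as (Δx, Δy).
(-3.0, -0.4)

The yellow cross was at (4.7, 7.0) in frame 1 and (1.7, 6.6) in frame 2.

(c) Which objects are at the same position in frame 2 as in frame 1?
none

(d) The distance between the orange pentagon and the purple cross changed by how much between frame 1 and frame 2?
+1.6

Distance in frame 1: 7.5. Distance in frame 2: 9.1.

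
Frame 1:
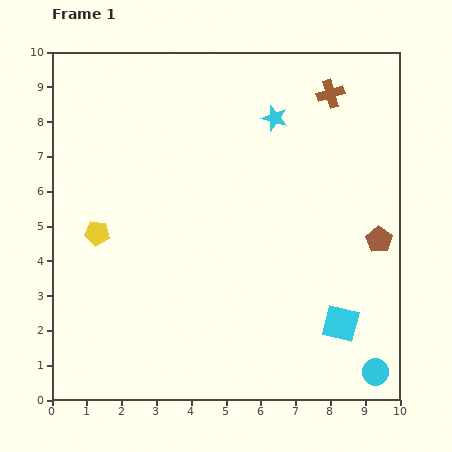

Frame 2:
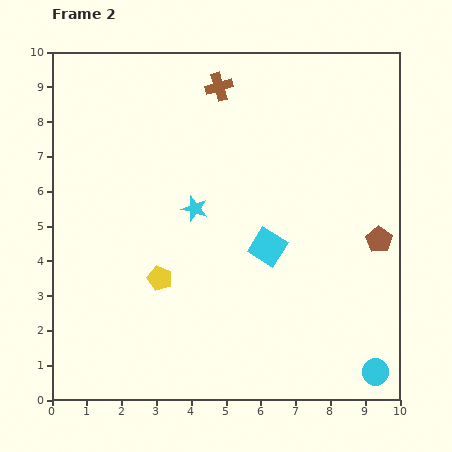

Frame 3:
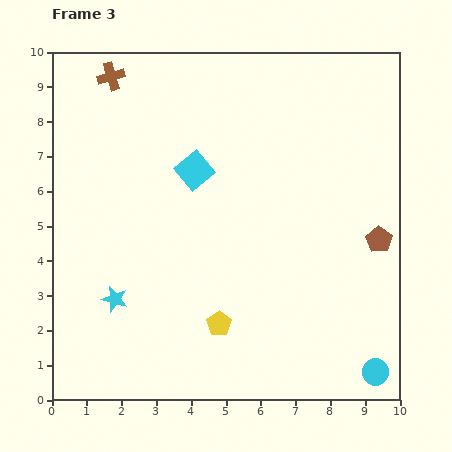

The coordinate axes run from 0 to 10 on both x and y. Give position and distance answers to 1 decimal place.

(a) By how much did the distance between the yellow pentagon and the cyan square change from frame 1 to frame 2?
-4.3

Distance in frame 1: 7.5. Distance in frame 2: 3.2.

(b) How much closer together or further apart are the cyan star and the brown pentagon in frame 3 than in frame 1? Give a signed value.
+3.2

Distance in frame 1: 4.6. Distance in frame 3: 7.8.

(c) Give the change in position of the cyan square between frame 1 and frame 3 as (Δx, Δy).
(-4.2, 4.4)

The cyan square was at (8.3, 2.2) in frame 1 and (4.1, 6.6) in frame 3.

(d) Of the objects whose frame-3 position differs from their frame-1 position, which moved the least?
the yellow pentagon

(moved 4.4)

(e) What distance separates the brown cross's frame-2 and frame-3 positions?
3.1

The brown cross moved from (4.8, 9.0) to (1.7, 9.3), a distance of √(3.1² + 0.3²) ≈ 3.1.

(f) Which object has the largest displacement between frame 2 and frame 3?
the cyan star

(moved 3.5; next 3.1)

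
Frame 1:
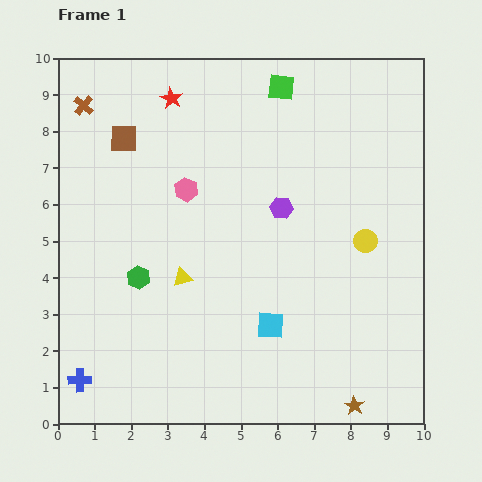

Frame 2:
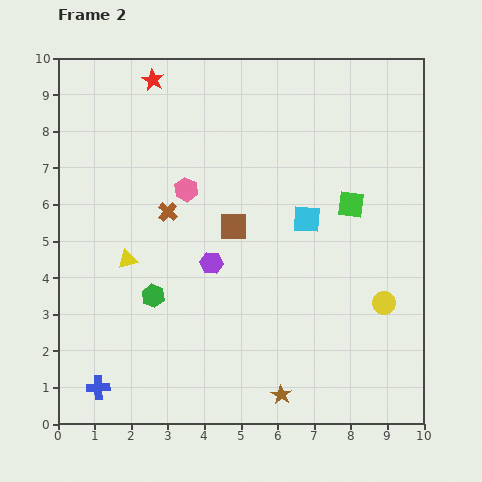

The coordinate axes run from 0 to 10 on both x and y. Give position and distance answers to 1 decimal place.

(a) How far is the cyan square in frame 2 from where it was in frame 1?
3.1

The cyan square moved from (5.8, 2.7) to (6.8, 5.6), a distance of √(1.0² + 2.9²) ≈ 3.1.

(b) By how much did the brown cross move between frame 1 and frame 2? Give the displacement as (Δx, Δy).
(2.3, -2.9)

The brown cross was at (0.7, 8.7) in frame 1 and (3.0, 5.8) in frame 2.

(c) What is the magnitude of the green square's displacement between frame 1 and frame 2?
3.7

The green square moved from (6.1, 9.2) to (8.0, 6.0), a distance of √(1.9² + 3.2²) ≈ 3.7.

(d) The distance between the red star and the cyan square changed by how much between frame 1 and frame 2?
-1.1

Distance in frame 1: 6.8. Distance in frame 2: 5.7.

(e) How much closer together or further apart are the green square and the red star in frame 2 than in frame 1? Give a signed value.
+3.4

Distance in frame 1: 3.0. Distance in frame 2: 6.4.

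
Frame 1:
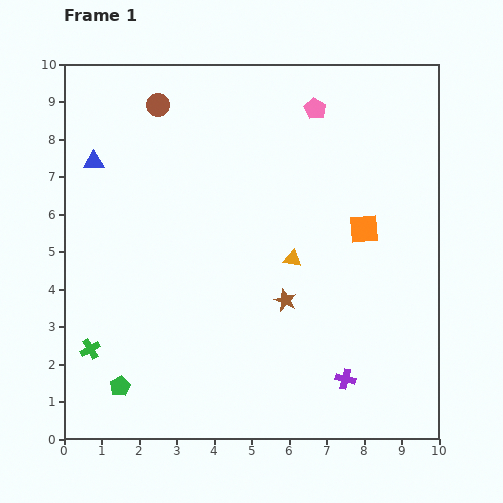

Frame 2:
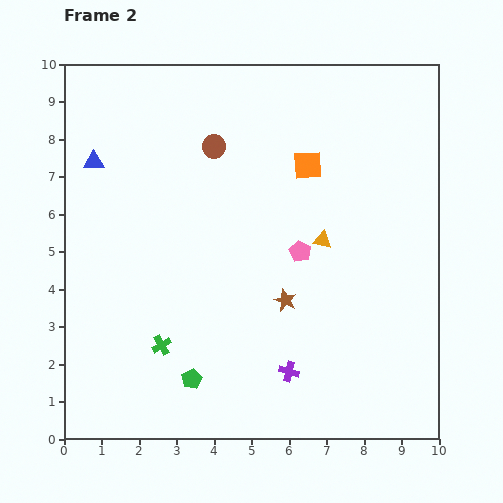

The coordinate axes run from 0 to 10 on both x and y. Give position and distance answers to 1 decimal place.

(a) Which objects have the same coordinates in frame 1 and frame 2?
the brown star, the blue triangle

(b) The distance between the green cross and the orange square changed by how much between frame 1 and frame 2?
-1.8

Distance in frame 1: 8.0. Distance in frame 2: 6.2.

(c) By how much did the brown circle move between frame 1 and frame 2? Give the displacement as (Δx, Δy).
(1.5, -1.1)

The brown circle was at (2.5, 8.9) in frame 1 and (4.0, 7.8) in frame 2.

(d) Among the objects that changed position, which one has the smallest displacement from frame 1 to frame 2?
the orange triangle

(moved 0.9)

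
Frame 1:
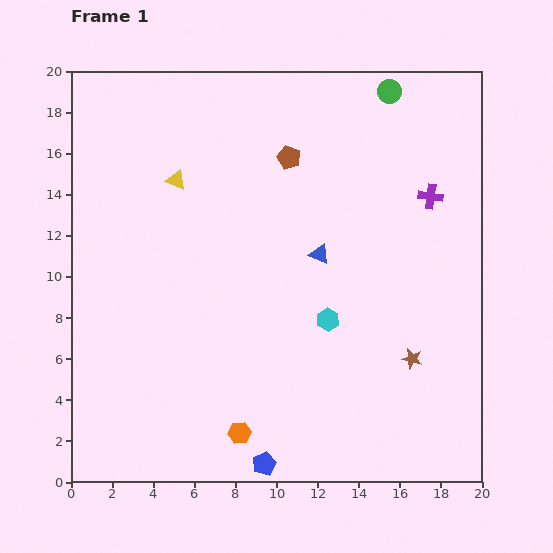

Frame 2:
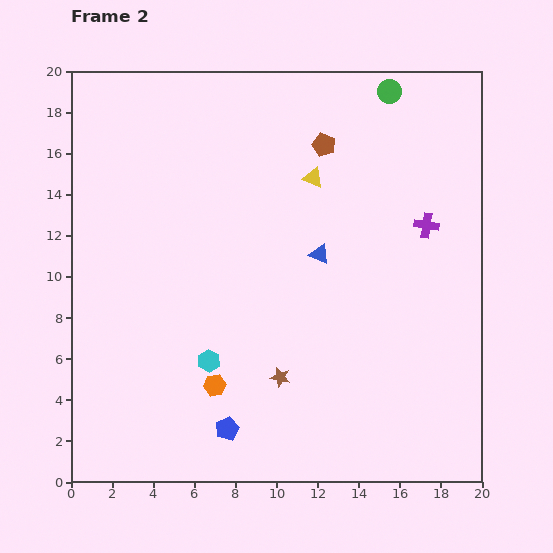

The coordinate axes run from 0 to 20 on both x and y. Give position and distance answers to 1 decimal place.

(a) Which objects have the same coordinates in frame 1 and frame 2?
the blue triangle, the green circle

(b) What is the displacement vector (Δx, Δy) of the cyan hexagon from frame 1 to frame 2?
(-5.8, -2.0)

The cyan hexagon was at (12.5, 7.9) in frame 1 and (6.7, 5.9) in frame 2.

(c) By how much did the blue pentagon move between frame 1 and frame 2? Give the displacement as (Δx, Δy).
(-1.8, 1.7)

The blue pentagon was at (9.4, 0.9) in frame 1 and (7.6, 2.6) in frame 2.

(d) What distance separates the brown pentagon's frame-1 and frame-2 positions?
1.8

The brown pentagon moved from (10.6, 15.8) to (12.3, 16.4), a distance of √(1.7² + 0.6²) ≈ 1.8.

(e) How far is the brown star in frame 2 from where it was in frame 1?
6.5

The brown star moved from (16.6, 6.0) to (10.2, 5.1), a distance of √(6.4² + 0.9²) ≈ 6.5.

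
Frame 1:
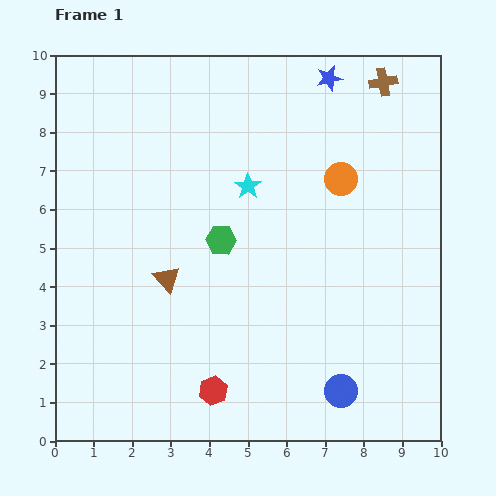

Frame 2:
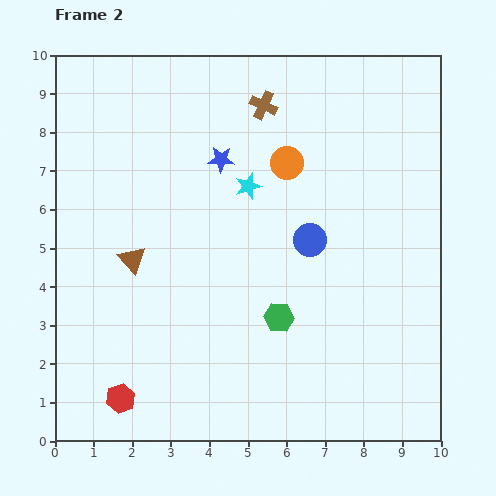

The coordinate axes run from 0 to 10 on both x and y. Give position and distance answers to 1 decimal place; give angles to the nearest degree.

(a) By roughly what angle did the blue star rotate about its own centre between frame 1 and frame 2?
16° clockwise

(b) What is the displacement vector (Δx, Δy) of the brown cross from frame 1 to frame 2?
(-3.1, -0.6)

The brown cross was at (8.5, 9.3) in frame 1 and (5.4, 8.7) in frame 2.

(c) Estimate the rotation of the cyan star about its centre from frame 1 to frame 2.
18° clockwise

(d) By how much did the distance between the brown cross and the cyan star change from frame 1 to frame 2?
-2.3

Distance in frame 1: 4.4. Distance in frame 2: 2.1.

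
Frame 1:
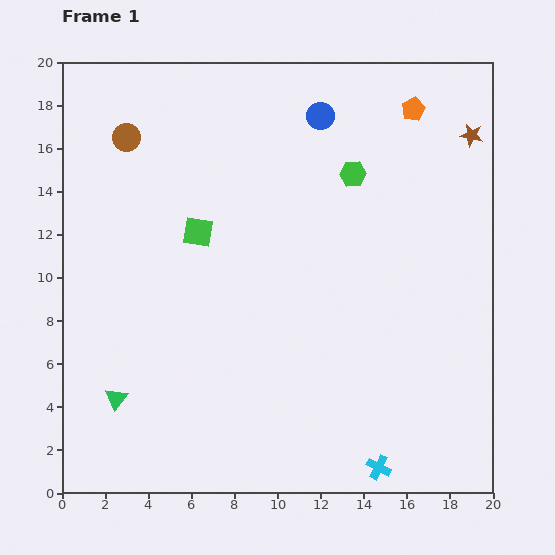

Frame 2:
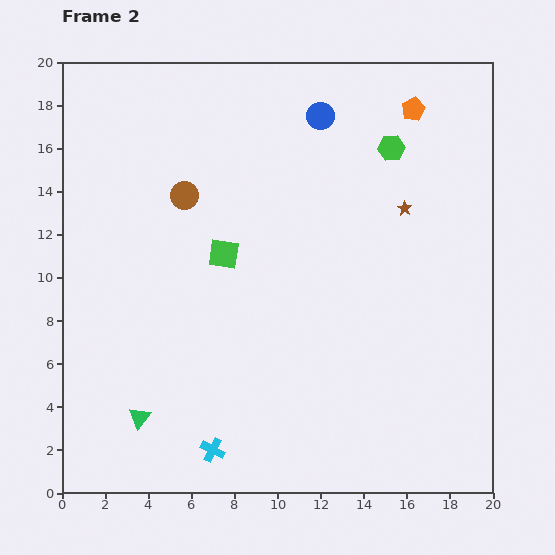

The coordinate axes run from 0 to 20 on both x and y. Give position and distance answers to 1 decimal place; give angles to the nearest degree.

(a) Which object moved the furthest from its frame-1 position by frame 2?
the cyan cross

(moved 7.7; next 4.6)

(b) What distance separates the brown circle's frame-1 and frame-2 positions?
3.8

The brown circle moved from (3.0, 16.5) to (5.7, 13.8), a distance of √(2.7² + 2.7²) ≈ 3.8.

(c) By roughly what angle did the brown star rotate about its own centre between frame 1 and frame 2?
22° clockwise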